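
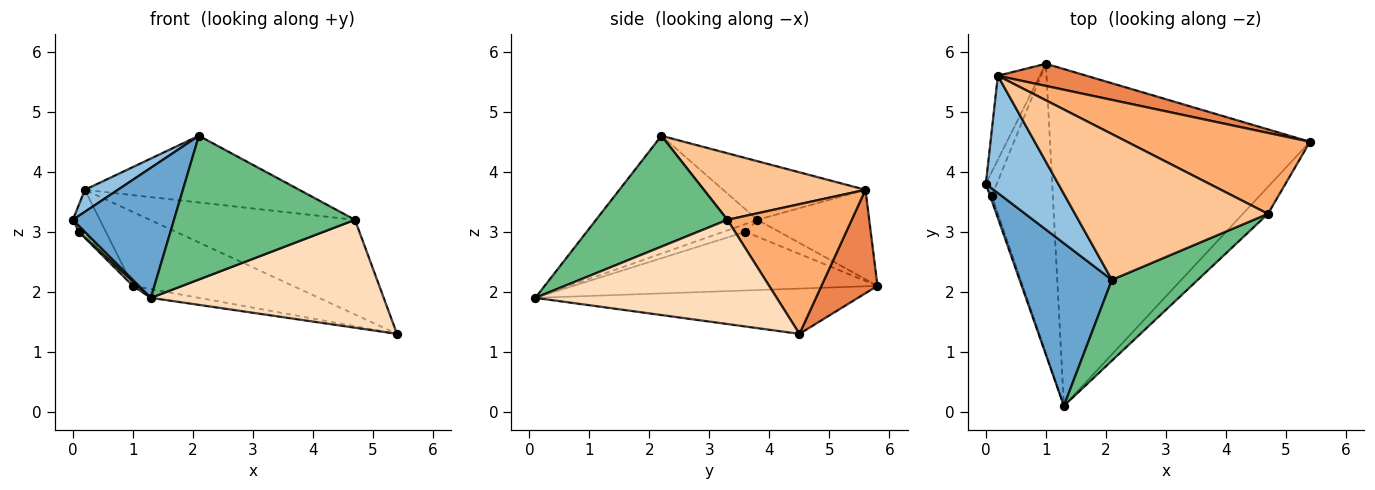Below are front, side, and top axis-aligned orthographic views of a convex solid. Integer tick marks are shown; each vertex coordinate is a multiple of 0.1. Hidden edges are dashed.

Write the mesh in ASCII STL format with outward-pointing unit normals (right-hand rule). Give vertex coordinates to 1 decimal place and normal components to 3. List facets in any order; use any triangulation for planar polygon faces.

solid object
 facet normal -0.706 -0.442 0.553
  outer loop
   vertex 2.1 2.2 4.6
   vertex 0.0 3.8 3.2
   vertex 1.3 0.1 1.9
  endloop
 endfacet
 facet normal -0.623 -0.144 0.769
  outer loop
   vertex 0.2 5.6 3.7
   vertex 0.0 3.8 3.2
   vertex 2.1 2.2 4.6
  endloop
 endfacet
 facet normal -0.172 0.026 -0.985
  outer loop
   vertex 1.0 5.8 2.1
   vertex 5.4 4.5 1.3
   vertex 1.3 0.1 1.9
  endloop
 endfacet
 facet normal -0.884 0.214 -0.415
  outer loop
   vertex 1.0 5.8 2.1
   vertex 0.0 3.8 3.2
   vertex 0.2 5.6 3.7
  endloop
 endfacet
 facet normal 0.318 0.908 0.272
  outer loop
   vertex 1.0 5.8 2.1
   vertex 0.2 5.6 3.7
   vertex 5.4 4.5 1.3
  endloop
 endfacet
 facet normal 0.418 0.690 0.590
  outer loop
   vertex 4.7 3.3 3.2
   vertex 5.4 4.5 1.3
   vertex 0.2 5.6 3.7
  endloop
 endfacet
 facet normal 0.299 0.397 0.868
  outer loop
   vertex 4.7 3.3 3.2
   vertex 0.2 5.6 3.7
   vertex 2.1 2.2 4.6
  endloop
 endfacet
 facet normal 0.709 -0.684 -0.171
  outer loop
   vertex 4.7 3.3 3.2
   vertex 1.3 0.1 1.9
   vertex 5.4 4.5 1.3
  endloop
 endfacet
 facet normal 0.535 -0.736 0.414
  outer loop
   vertex 4.7 3.3 3.2
   vertex 2.1 2.2 4.6
   vertex 1.3 0.1 1.9
  endloop
 endfacet
 facet normal -0.942 -0.255 -0.216
  outer loop
   vertex 0.1 3.6 3.0
   vertex 1.3 0.1 1.9
   vertex 0.0 3.8 3.2
  endloop
 endfacet
 facet normal -0.834 0.121 -0.538
  outer loop
   vertex 0.1 3.6 3.0
   vertex 0.0 3.8 3.2
   vertex 1.0 5.8 2.1
  endloop
 endfacet
 facet normal -0.693 -0.011 -0.721
  outer loop
   vertex 0.1 3.6 3.0
   vertex 1.0 5.8 2.1
   vertex 1.3 0.1 1.9
  endloop
 endfacet
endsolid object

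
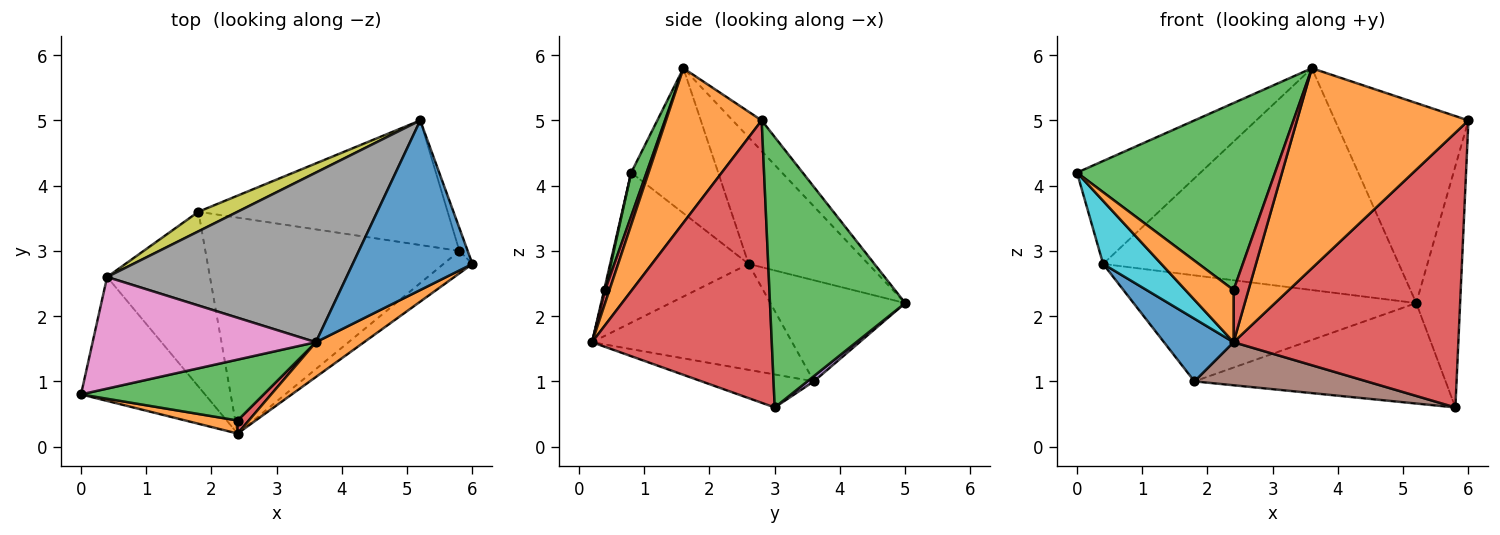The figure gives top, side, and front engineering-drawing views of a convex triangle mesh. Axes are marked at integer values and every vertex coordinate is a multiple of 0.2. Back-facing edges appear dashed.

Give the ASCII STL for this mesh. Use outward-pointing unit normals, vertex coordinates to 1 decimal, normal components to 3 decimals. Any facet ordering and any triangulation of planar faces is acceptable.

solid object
 facet normal -0.164 0.752 0.638
  outer loop
   vertex 3.6 1.6 5.8
   vertex 6.0 2.8 5.0
   vertex 5.2 5.0 2.2
  endloop
 endfacet
 facet normal 0.482 -0.863 0.150
  outer loop
   vertex 3.6 1.6 5.8
   vertex 2.4 0.2 1.6
   vertex 6.0 2.8 5.0
  endloop
 endfacet
 facet normal 0.951 0.309 -0.029
  outer loop
   vertex 5.8 3.0 0.6
   vertex 5.2 5.0 2.2
   vertex 6.0 2.8 5.0
  endloop
 endfacet
 facet normal 0.623 -0.779 -0.064
  outer loop
   vertex 5.8 3.0 0.6
   vertex 6.0 2.8 5.0
   vertex 2.4 0.2 1.6
  endloop
 endfacet
 facet normal 0.016 0.628 -0.778
  outer loop
   vertex 5.8 3.0 0.6
   vertex 1.8 3.6 1.0
   vertex 5.2 5.0 2.2
  endloop
 endfacet
 facet normal -0.126 -0.194 -0.973
  outer loop
   vertex 5.8 3.0 0.6
   vertex 2.4 0.2 1.6
   vertex 1.8 3.6 1.0
  endloop
 endfacet
 facet normal -0.431 0.612 0.663
  outer loop
   vertex 0.4 2.6 2.8
   vertex 0.0 0.8 4.2
   vertex 3.6 1.6 5.8
  endloop
 endfacet
 facet normal -0.306 0.756 0.578
  outer loop
   vertex 0.4 2.6 2.8
   vertex 3.6 1.6 5.8
   vertex 5.2 5.0 2.2
  endloop
 endfacet
 facet normal -0.425 0.890 0.164
  outer loop
   vertex 0.4 2.6 2.8
   vertex 5.2 5.0 2.2
   vertex 1.8 3.6 1.0
  endloop
 endfacet
 facet normal -0.733 -0.308 -0.606
  outer loop
   vertex 0.4 2.6 2.8
   vertex 2.4 0.2 1.6
   vertex 0.0 0.8 4.2
  endloop
 endfacet
 facet normal -0.696 -0.242 -0.676
  outer loop
   vertex 0.4 2.6 2.8
   vertex 1.8 3.6 1.0
   vertex 2.4 0.2 1.6
  endloop
 endfacet
 facet normal 0.020 -0.970 0.242
  outer loop
   vertex 2.4 0.4 2.4
   vertex 0.0 0.8 4.2
   vertex 2.4 0.2 1.6
  endloop
 endfacet
 facet normal 0.074 -0.948 0.309
  outer loop
   vertex 2.4 0.4 2.4
   vertex 3.6 1.6 5.8
   vertex 0.0 0.8 4.2
  endloop
 endfacet
 facet normal 0.272 -0.933 0.233
  outer loop
   vertex 2.4 0.4 2.4
   vertex 2.4 0.2 1.6
   vertex 3.6 1.6 5.8
  endloop
 endfacet
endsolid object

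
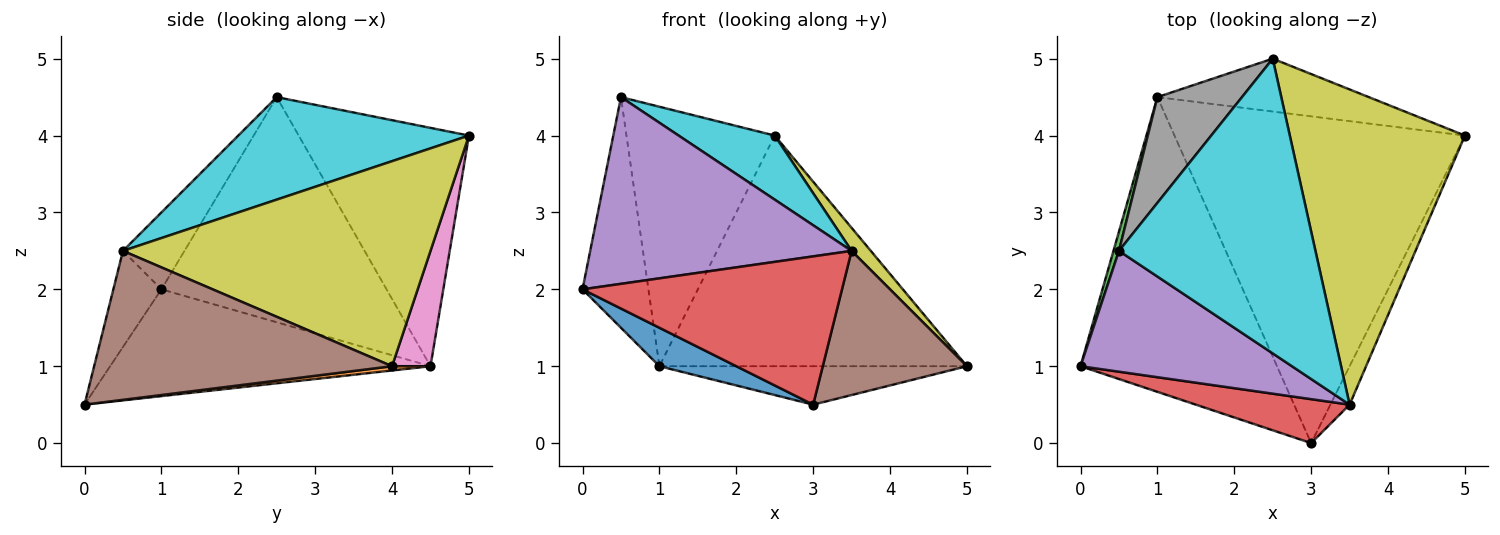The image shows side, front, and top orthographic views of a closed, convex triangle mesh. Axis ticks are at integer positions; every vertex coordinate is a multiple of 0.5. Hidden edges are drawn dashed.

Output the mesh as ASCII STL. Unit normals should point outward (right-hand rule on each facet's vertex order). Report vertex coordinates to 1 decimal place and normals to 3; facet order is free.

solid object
 facet normal -0.474 -0.114 -0.873
  outer loop
   vertex 1.0 4.5 1.0
   vertex 3.0 0.0 0.5
   vertex 0.0 1.0 2.0
  endloop
 endfacet
 facet normal 0.015 0.117 -0.993
  outer loop
   vertex 1.0 4.5 1.0
   vertex 5.0 4.0 1.0
   vertex 3.0 0.0 0.5
  endloop
 endfacet
 facet normal -0.959 0.281 0.023
  outer loop
   vertex 1.0 4.5 1.0
   vertex 0.0 1.0 2.0
   vertex 0.5 2.5 4.5
  endloop
 endfacet
 facet normal -0.175 -0.944 0.280
  outer loop
   vertex 3.5 0.5 2.5
   vertex 0.0 1.0 2.0
   vertex 3.0 0.0 0.5
  endloop
 endfacet
 facet normal -0.194 -0.824 0.533
  outer loop
   vertex 3.5 0.5 2.5
   vertex 0.5 2.5 4.5
   vertex 0.0 1.0 2.0
  endloop
 endfacet
 facet normal 0.894 -0.433 -0.115
  outer loop
   vertex 3.5 0.5 2.5
   vertex 3.0 0.0 0.5
   vertex 5.0 4.0 1.0
  endloop
 endfacet
 facet normal 0.121 0.968 -0.222
  outer loop
   vertex 2.5 5.0 4.0
   vertex 5.0 4.0 1.0
   vertex 1.0 4.5 1.0
  endloop
 endfacet
 facet normal -0.728 0.634 0.258
  outer loop
   vertex 2.5 5.0 4.0
   vertex 1.0 4.5 1.0
   vertex 0.5 2.5 4.5
  endloop
 endfacet
 facet normal 0.760 -0.047 0.649
  outer loop
   vertex 2.5 5.0 4.0
   vertex 3.5 0.5 2.5
   vertex 5.0 4.0 1.0
  endloop
 endfacet
 facet normal 0.454 -0.189 0.871
  outer loop
   vertex 2.5 5.0 4.0
   vertex 0.5 2.5 4.5
   vertex 3.5 0.5 2.5
  endloop
 endfacet
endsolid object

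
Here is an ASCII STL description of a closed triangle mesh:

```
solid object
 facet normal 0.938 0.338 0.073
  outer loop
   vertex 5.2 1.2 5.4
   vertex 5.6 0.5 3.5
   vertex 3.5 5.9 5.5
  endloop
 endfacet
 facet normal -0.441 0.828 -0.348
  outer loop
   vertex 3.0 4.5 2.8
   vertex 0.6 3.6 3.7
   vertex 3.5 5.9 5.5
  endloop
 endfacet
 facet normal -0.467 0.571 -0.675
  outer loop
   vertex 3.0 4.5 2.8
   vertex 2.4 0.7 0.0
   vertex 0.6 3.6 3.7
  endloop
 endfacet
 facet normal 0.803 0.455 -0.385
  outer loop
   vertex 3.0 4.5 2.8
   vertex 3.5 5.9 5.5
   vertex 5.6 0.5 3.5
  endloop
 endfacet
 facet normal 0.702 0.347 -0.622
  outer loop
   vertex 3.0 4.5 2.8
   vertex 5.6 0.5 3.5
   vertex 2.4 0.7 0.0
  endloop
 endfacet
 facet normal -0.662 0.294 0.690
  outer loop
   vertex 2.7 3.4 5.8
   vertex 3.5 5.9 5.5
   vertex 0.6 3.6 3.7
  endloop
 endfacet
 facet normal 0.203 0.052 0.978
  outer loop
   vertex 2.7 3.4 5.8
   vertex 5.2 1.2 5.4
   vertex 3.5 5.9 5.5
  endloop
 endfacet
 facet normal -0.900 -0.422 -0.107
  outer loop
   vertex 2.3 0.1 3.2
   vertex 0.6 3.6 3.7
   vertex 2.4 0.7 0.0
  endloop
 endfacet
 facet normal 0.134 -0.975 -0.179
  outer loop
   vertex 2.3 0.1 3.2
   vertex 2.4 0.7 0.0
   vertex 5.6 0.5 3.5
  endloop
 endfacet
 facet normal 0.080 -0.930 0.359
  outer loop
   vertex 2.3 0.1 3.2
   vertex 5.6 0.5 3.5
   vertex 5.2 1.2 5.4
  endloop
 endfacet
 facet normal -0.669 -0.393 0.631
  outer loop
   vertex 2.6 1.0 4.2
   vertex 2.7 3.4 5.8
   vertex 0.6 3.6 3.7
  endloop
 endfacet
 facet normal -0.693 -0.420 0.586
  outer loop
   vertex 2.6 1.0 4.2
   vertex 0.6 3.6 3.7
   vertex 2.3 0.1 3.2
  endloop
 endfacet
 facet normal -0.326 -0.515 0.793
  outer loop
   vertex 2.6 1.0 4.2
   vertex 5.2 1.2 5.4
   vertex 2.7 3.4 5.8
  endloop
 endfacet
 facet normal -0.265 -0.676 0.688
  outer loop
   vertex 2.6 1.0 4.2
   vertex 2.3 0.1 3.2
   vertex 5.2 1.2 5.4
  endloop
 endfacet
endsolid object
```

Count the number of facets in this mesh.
14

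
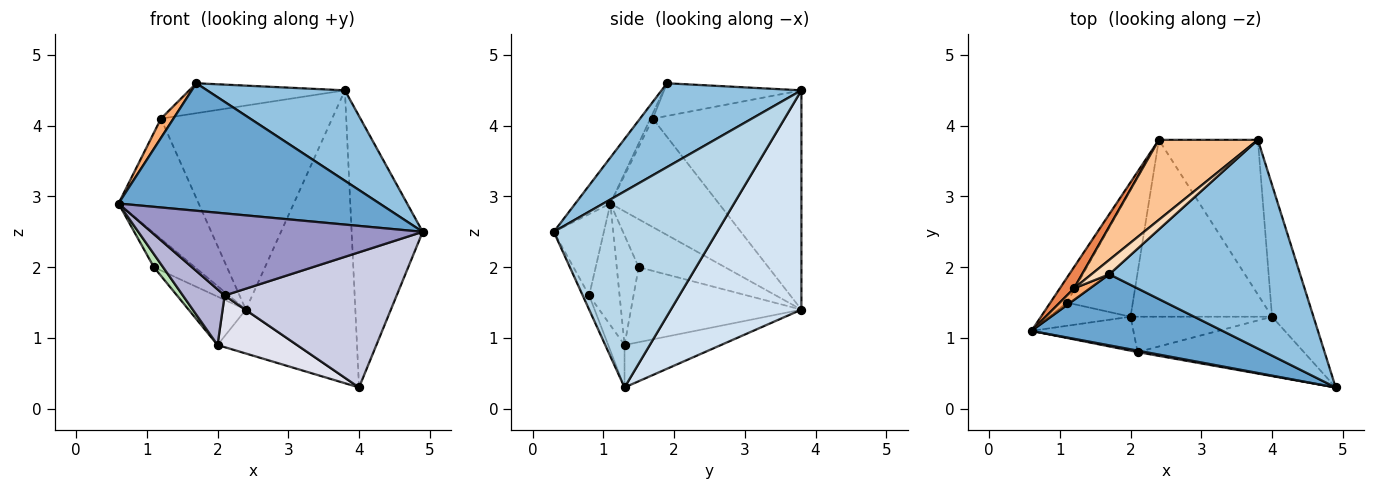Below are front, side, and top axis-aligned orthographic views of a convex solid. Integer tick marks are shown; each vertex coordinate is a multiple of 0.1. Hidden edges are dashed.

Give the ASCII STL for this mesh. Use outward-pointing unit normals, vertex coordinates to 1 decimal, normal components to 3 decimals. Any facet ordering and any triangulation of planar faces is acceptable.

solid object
 facet normal -0.116 -0.868 0.484
  outer loop
   vertex 1.7 1.9 4.6
   vertex 0.6 1.1 2.9
   vertex 4.9 0.3 2.5
  endloop
 endfacet
 facet normal 0.374 -0.369 0.851
  outer loop
   vertex 3.8 3.8 4.5
   vertex 1.7 1.9 4.6
   vertex 4.9 0.3 2.5
  endloop
 endfacet
 facet normal 0.900 0.392 -0.190
  outer loop
   vertex 4.0 1.3 0.3
   vertex 3.8 3.8 4.5
   vertex 4.9 0.3 2.5
  endloop
 endfacet
 facet normal 0.724 0.607 -0.327
  outer loop
   vertex 4.0 1.3 0.3
   vertex 2.4 3.8 1.4
   vertex 3.8 3.8 4.5
  endloop
 endfacet
 facet normal -0.800 0.591 0.104
  outer loop
   vertex 1.2 1.7 4.1
   vertex 2.4 3.8 1.4
   vertex 0.6 1.1 2.9
  endloop
 endfacet
 facet normal -0.169 -0.845 0.507
  outer loop
   vertex 1.2 1.7 4.1
   vertex 0.6 1.1 2.9
   vertex 1.7 1.9 4.6
  endloop
 endfacet
 facet normal -0.629 0.724 0.284
  outer loop
   vertex 1.2 1.7 4.1
   vertex 3.8 3.8 4.5
   vertex 2.4 3.8 1.4
  endloop
 endfacet
 facet normal -0.622 0.705 0.340
  outer loop
   vertex 1.2 1.7 4.1
   vertex 1.7 1.9 4.6
   vertex 3.8 3.8 4.5
  endloop
 endfacet
 facet normal -0.280 0.231 -0.932
  outer loop
   vertex 2.0 1.3 0.9
   vertex 2.4 3.8 1.4
   vertex 4.0 1.3 0.3
  endloop
 endfacet
 facet normal -0.862 0.410 -0.297
  outer loop
   vertex 1.1 1.5 2.0
   vertex 0.6 1.1 2.9
   vertex 2.4 3.8 1.4
  endloop
 endfacet
 facet normal -0.761 -0.319 -0.565
  outer loop
   vertex 1.1 1.5 2.0
   vertex 2.0 1.3 0.9
   vertex 0.6 1.1 2.9
  endloop
 endfacet
 facet normal -0.728 0.245 -0.640
  outer loop
   vertex 1.1 1.5 2.0
   vertex 2.4 3.8 1.4
   vertex 2.0 1.3 0.9
  endloop
 endfacet
 facet normal -0.181 -0.983 0.018
  outer loop
   vertex 2.1 0.8 1.6
   vertex 4.9 0.3 2.5
   vertex 0.6 1.1 2.9
  endloop
 endfacet
 facet normal -0.528 -0.725 -0.442
  outer loop
   vertex 2.1 0.8 1.6
   vertex 0.6 1.1 2.9
   vertex 2.0 1.3 0.9
  endloop
 endfacet
 facet normal -0.034 -0.915 -0.402
  outer loop
   vertex 2.1 0.8 1.6
   vertex 4.0 1.3 0.3
   vertex 4.9 0.3 2.5
  endloop
 endfacet
 facet normal -0.167 -0.813 -0.557
  outer loop
   vertex 2.1 0.8 1.6
   vertex 2.0 1.3 0.9
   vertex 4.0 1.3 0.3
  endloop
 endfacet
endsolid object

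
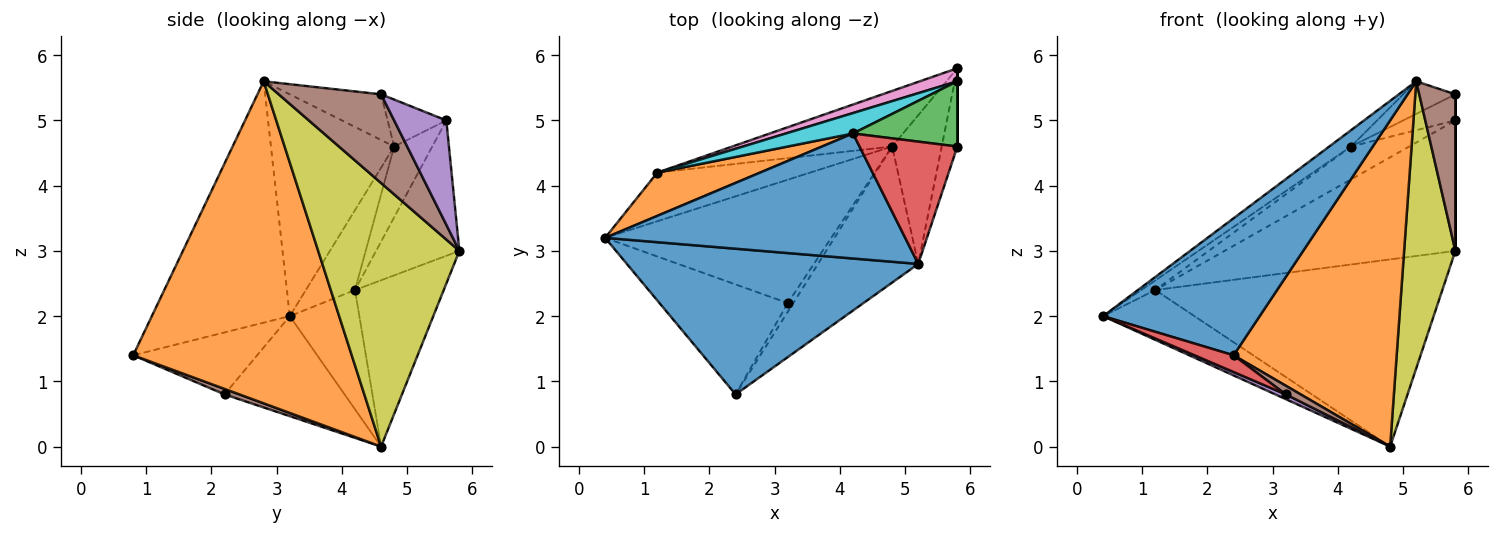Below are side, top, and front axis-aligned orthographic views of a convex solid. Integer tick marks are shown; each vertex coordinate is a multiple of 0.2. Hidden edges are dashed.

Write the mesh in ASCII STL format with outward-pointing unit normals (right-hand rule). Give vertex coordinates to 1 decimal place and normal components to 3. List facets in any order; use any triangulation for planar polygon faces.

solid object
 facet normal -0.517 -0.587 0.624
  outer loop
   vertex 5.2 2.8 5.6
   vertex 0.4 3.2 2.0
   vertex 2.4 0.8 1.4
  endloop
 endfacet
 facet normal 0.778 -0.580 -0.242
  outer loop
   vertex 5.2 2.8 5.6
   vertex 2.4 0.8 1.4
   vertex 4.8 4.6 0.0
  endloop
 endfacet
 facet normal -0.479 0.628 -0.613
  outer loop
   vertex 1.2 4.2 2.4
   vertex 4.8 4.6 0.0
   vertex 0.4 3.2 2.0
  endloop
 endfacet
 facet normal -0.431 -0.136 -0.892
  outer loop
   vertex 3.2 2.2 0.8
   vertex 2.4 0.8 1.4
   vertex 0.4 3.2 2.0
  endloop
 endfacet
 facet normal -0.404 -0.035 -0.914
  outer loop
   vertex 3.2 2.2 0.8
   vertex 0.4 3.2 2.0
   vertex 4.8 4.6 0.0
  endloop
 endfacet
 facet normal 0.577 -0.577 -0.577
  outer loop
   vertex 3.2 2.2 0.8
   vertex 4.8 4.6 0.0
   vertex 2.4 0.8 1.4
  endloop
 endfacet
 facet normal -0.338 0.936 0.094
  outer loop
   vertex 5.8 5.8 3.0
   vertex 1.2 4.2 2.4
   vertex 5.8 5.6 5.0
  endloop
 endfacet
 facet normal -0.284 0.919 -0.273
  outer loop
   vertex 5.8 5.8 3.0
   vertex 4.8 4.6 0.0
   vertex 1.2 4.2 2.4
  endloop
 endfacet
 facet normal 0.926 -0.336 -0.174
  outer loop
   vertex 5.8 5.8 3.0
   vertex 5.2 2.8 5.6
   vertex 4.8 4.6 0.0
  endloop
 endfacet
 facet normal -0.486 0.742 0.461
  outer loop
   vertex 4.2 4.8 4.6
   vertex 5.8 5.6 5.0
   vertex 1.2 4.2 2.4
  endloop
 endfacet
 facet normal -0.591 0.104 0.800
  outer loop
   vertex 4.2 4.8 4.6
   vertex 0.4 3.2 2.0
   vertex 5.2 2.8 5.6
  endloop
 endfacet
 facet normal -0.605 0.173 0.777
  outer loop
   vertex 4.2 4.8 4.6
   vertex 1.2 4.2 2.4
   vertex 0.4 3.2 2.0
  endloop
 endfacet
 facet normal -0.386 0.343 0.857
  outer loop
   vertex 5.8 4.6 5.4
   vertex 5.8 5.6 5.0
   vertex 4.2 4.8 4.6
  endloop
 endfacet
 facet normal -0.411 0.235 0.881
  outer loop
   vertex 5.8 4.6 5.4
   vertex 4.2 4.8 4.6
   vertex 5.2 2.8 5.6
  endloop
 endfacet
 facet normal 1.000 0.000 0.000
  outer loop
   vertex 5.8 4.6 5.4
   vertex 5.8 5.8 3.0
   vertex 5.8 5.6 5.0
  endloop
 endfacet
 facet normal 0.930 -0.328 -0.164
  outer loop
   vertex 5.8 4.6 5.4
   vertex 5.2 2.8 5.6
   vertex 5.8 5.8 3.0
  endloop
 endfacet
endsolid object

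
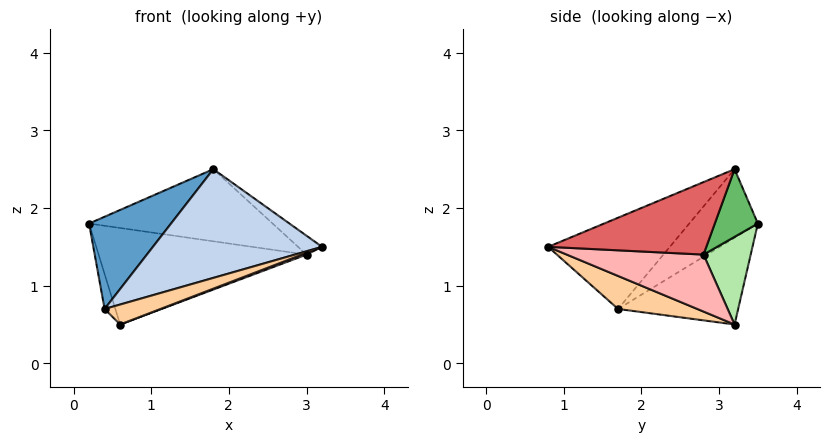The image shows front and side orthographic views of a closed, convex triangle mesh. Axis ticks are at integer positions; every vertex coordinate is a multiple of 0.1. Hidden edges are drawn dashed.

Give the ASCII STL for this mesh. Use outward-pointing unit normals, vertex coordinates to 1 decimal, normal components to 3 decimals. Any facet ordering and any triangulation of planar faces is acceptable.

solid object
 facet normal -0.424 -0.506 0.751
  outer loop
   vertex 0.4 1.7 0.7
   vertex 1.8 3.2 2.5
   vertex 0.2 3.5 1.8
  endloop
 endfacet
 facet normal -0.387 -0.538 0.749
  outer loop
   vertex 0.4 1.7 0.7
   vertex 3.2 0.8 1.5
   vertex 1.8 3.2 2.5
  endloop
 endfacet
 facet normal -0.947 0.085 -0.311
  outer loop
   vertex 0.4 1.7 0.7
   vertex 0.2 3.5 1.8
   vertex 0.6 3.2 0.5
  endloop
 endfacet
 facet normal 0.224 -0.158 -0.962
  outer loop
   vertex 0.4 1.7 0.7
   vertex 0.6 3.2 0.5
   vertex 3.2 0.8 1.5
  endloop
 endfacet
 facet normal 0.227 0.968 -0.104
  outer loop
   vertex 3.0 2.8 1.4
   vertex 0.2 3.5 1.8
   vertex 1.8 3.2 2.5
  endloop
 endfacet
 facet normal 0.219 0.963 -0.155
  outer loop
   vertex 3.0 2.8 1.4
   vertex 0.6 3.2 0.5
   vertex 0.2 3.5 1.8
  endloop
 endfacet
 facet normal 0.691 0.105 0.715
  outer loop
   vertex 3.0 2.8 1.4
   vertex 1.8 3.2 2.5
   vertex 3.2 0.8 1.5
  endloop
 endfacet
 facet normal 0.349 -0.012 -0.937
  outer loop
   vertex 3.0 2.8 1.4
   vertex 3.2 0.8 1.5
   vertex 0.6 3.2 0.5
  endloop
 endfacet
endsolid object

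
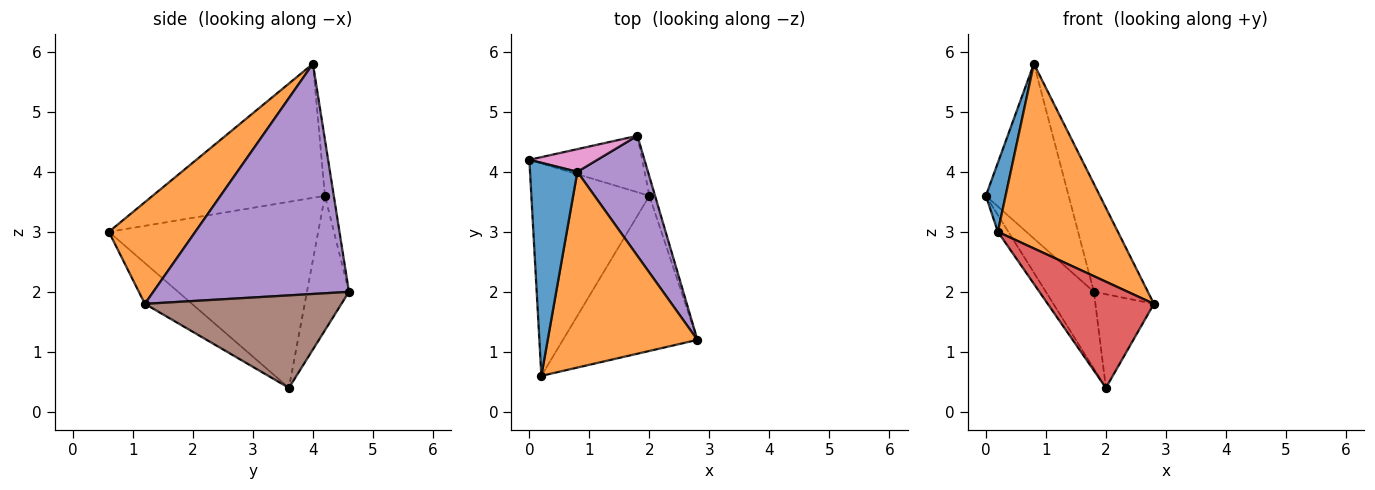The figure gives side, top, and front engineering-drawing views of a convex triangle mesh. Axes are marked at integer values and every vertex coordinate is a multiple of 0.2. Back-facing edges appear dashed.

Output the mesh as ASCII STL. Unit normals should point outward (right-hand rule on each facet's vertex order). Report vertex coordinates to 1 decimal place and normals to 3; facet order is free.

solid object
 facet normal -0.937 -0.107 0.331
  outer loop
   vertex 0.8 4.0 5.8
   vertex 0.0 4.2 3.6
   vertex 0.2 0.6 3.0
  endloop
 endfacet
 facet normal 0.443 -0.615 0.652
  outer loop
   vertex 0.8 4.0 5.8
   vertex 0.2 0.6 3.0
   vertex 2.8 1.2 1.8
  endloop
 endfacet
 facet normal -0.844 0.042 -0.535
  outer loop
   vertex 2.0 3.6 0.4
   vertex 0.2 0.6 3.0
   vertex 0.0 4.2 3.6
  endloop
 endfacet
 facet normal -0.243 -0.548 -0.800
  outer loop
   vertex 2.0 3.6 0.4
   vertex 2.8 1.2 1.8
   vertex 0.2 0.6 3.0
  endloop
 endfacet
 facet normal 0.924 0.255 0.284
  outer loop
   vertex 1.8 4.6 2.0
   vertex 0.8 4.0 5.8
   vertex 2.8 1.2 1.8
  endloop
 endfacet
 facet normal 0.957 0.285 -0.058
  outer loop
   vertex 1.8 4.6 2.0
   vertex 2.8 1.2 1.8
   vertex 2.0 3.6 0.4
  endloop
 endfacet
 facet normal -0.105 0.986 0.128
  outer loop
   vertex 1.8 4.6 2.0
   vertex 0.0 4.2 3.6
   vertex 0.8 4.0 5.8
  endloop
 endfacet
 facet normal -0.576 0.659 -0.484
  outer loop
   vertex 1.8 4.6 2.0
   vertex 2.0 3.6 0.4
   vertex 0.0 4.2 3.6
  endloop
 endfacet
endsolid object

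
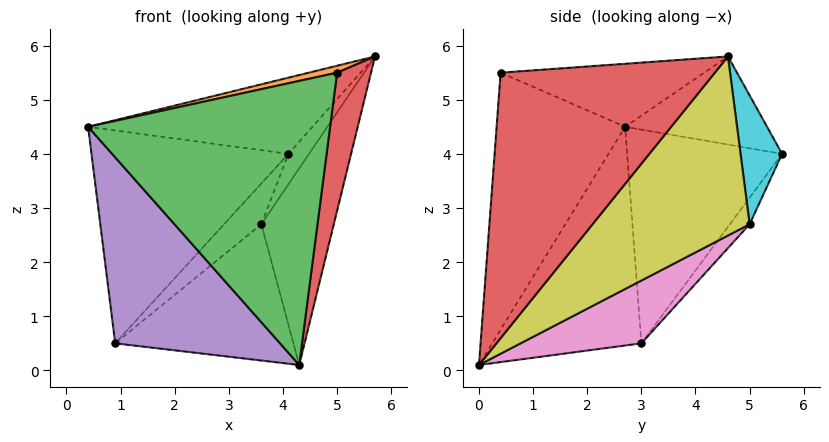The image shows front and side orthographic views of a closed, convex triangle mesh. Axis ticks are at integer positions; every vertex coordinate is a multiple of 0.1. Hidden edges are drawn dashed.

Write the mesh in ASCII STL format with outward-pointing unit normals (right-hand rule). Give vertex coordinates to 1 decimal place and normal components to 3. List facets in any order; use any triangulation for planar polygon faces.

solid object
 facet normal -0.389 0.614 0.687
  outer loop
   vertex 4.1 5.6 4.0
   vertex 0.4 2.7 4.5
   vertex 5.7 4.6 5.8
  endloop
 endfacet
 facet normal -0.227 -0.032 0.973
  outer loop
   vertex 5.0 0.4 5.5
   vertex 5.7 4.6 5.8
   vertex 0.4 2.7 4.5
  endloop
 endfacet
 facet normal -0.465 -0.876 0.125
  outer loop
   vertex 5.0 0.4 5.5
   vertex 0.4 2.7 4.5
   vertex 4.3 0.0 0.1
  endloop
 endfacet
 facet normal 0.981 -0.155 -0.116
  outer loop
   vertex 5.0 0.4 5.5
   vertex 4.3 0.0 0.1
   vertex 5.7 4.6 5.8
  endloop
 endfacet
 facet normal -0.664 -0.735 -0.138
  outer loop
   vertex 0.9 3.0 0.5
   vertex 4.3 0.0 0.1
   vertex 0.4 2.7 4.5
  endloop
 endfacet
 facet normal -0.618 0.786 -0.018
  outer loop
   vertex 0.9 3.0 0.5
   vertex 0.4 2.7 4.5
   vertex 4.1 5.6 4.0
  endloop
 endfacet
 facet normal 0.320 0.472 -0.822
  outer loop
   vertex 3.6 5.0 2.7
   vertex 4.3 0.0 0.1
   vertex 0.9 3.0 0.5
  endloop
 endfacet
 facet normal -0.457 0.861 -0.222
  outer loop
   vertex 3.6 5.0 2.7
   vertex 0.9 3.0 0.5
   vertex 4.1 5.6 4.0
  endloop
 endfacet
 facet normal 0.792 0.365 -0.489
  outer loop
   vertex 3.6 5.0 2.7
   vertex 5.7 4.6 5.8
   vertex 4.3 0.0 0.1
  endloop
 endfacet
 facet normal 0.785 0.389 -0.482
  outer loop
   vertex 3.6 5.0 2.7
   vertex 4.1 5.6 4.0
   vertex 5.7 4.6 5.8
  endloop
 endfacet
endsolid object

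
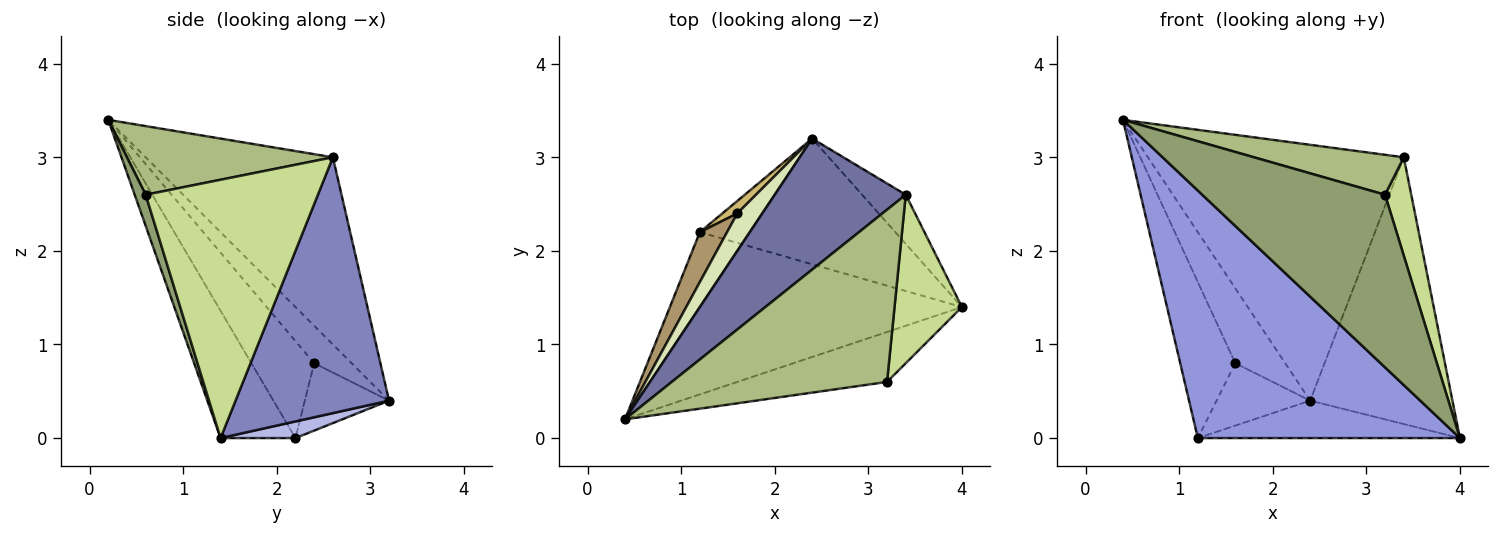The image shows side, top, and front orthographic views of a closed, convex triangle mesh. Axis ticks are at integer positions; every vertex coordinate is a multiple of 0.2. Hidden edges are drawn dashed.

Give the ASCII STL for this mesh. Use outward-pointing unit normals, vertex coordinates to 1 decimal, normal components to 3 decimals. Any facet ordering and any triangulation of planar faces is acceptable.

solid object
 facet normal -0.546 0.746 0.382
  outer loop
   vertex 3.4 2.6 3.0
   vertex 2.4 3.2 0.4
   vertex 0.4 0.2 3.4
  endloop
 endfacet
 facet normal 0.728 0.674 -0.124
  outer loop
   vertex 3.4 2.6 3.0
   vertex 4.0 1.4 0.0
   vertex 2.4 3.2 0.4
  endloop
 endfacet
 facet normal -0.232 -0.813 -0.533
  outer loop
   vertex 1.2 2.2 0.0
   vertex 4.0 1.4 0.0
   vertex 0.4 0.2 3.4
  endloop
 endfacet
 facet normal 0.081 0.285 -0.955
  outer loop
   vertex 1.2 2.2 0.0
   vertex 2.4 3.2 0.4
   vertex 4.0 1.4 0.0
  endloop
 endfacet
 facet normal 0.058 -0.959 -0.277
  outer loop
   vertex 3.2 0.6 2.6
   vertex 0.4 0.2 3.4
   vertex 4.0 1.4 0.0
  endloop
 endfacet
 facet normal 0.297 -0.216 0.930
  outer loop
   vertex 3.2 0.6 2.6
   vertex 3.4 2.6 3.0
   vertex 0.4 0.2 3.4
  endloop
 endfacet
 facet normal 0.957 -0.146 0.250
  outer loop
   vertex 3.2 0.6 2.6
   vertex 4.0 1.4 0.0
   vertex 3.4 2.6 3.0
  endloop
 endfacet
 facet normal -0.557 0.743 0.371
  outer loop
   vertex 1.6 2.4 0.8
   vertex 0.4 0.2 3.4
   vertex 2.4 3.2 0.4
  endloop
 endfacet
 facet normal -0.736 0.645 0.206
  outer loop
   vertex 1.6 2.4 0.8
   vertex 1.2 2.2 0.0
   vertex 0.4 0.2 3.4
  endloop
 endfacet
 facet normal -0.662 0.735 0.147
  outer loop
   vertex 1.6 2.4 0.8
   vertex 2.4 3.2 0.4
   vertex 1.2 2.2 0.0
  endloop
 endfacet
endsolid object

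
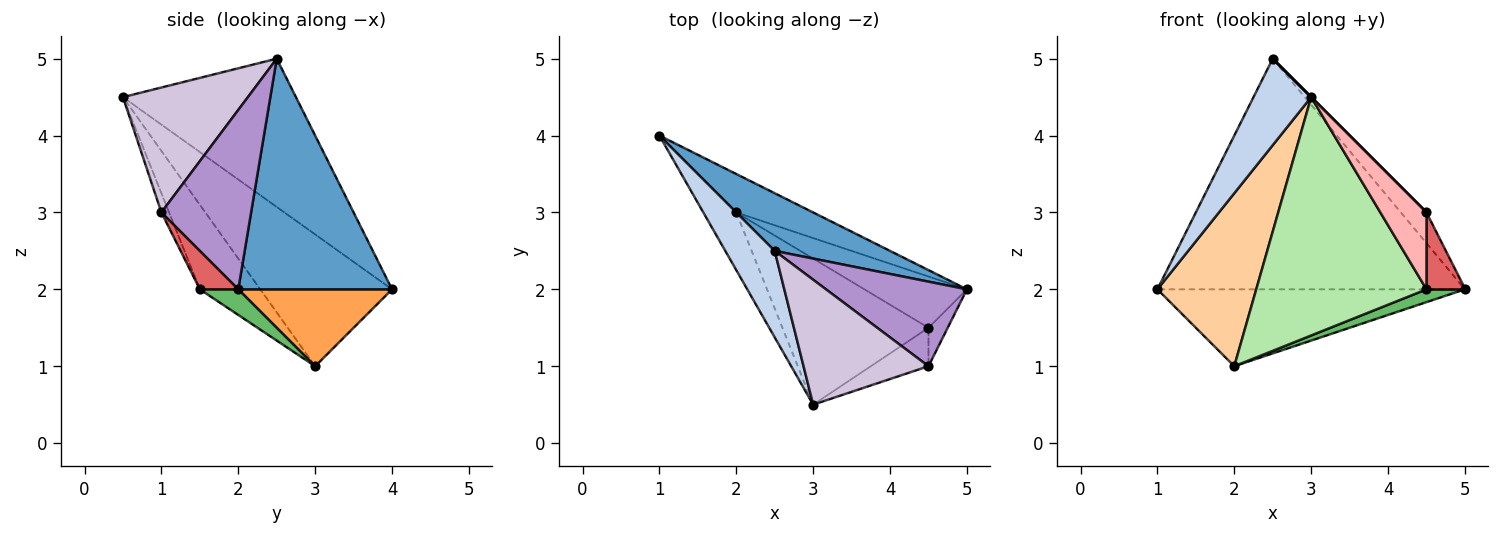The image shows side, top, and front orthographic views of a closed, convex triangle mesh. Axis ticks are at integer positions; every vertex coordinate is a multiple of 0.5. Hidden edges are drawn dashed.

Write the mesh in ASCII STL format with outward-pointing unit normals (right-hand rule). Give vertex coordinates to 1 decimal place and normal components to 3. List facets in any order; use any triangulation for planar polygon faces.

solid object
 facet normal 0.436 0.873 0.218
  outer loop
   vertex 2.5 2.5 5.0
   vertex 5.0 2.0 2.0
   vertex 1.0 4.0 2.0
  endloop
 endfacet
 facet normal -0.905 -0.302 0.302
  outer loop
   vertex 2.5 2.5 5.0
   vertex 1.0 4.0 2.0
   vertex 3.0 0.5 4.5
  endloop
 endfacet
 facet normal 0.408 0.816 -0.408
  outer loop
   vertex 2.0 3.0 1.0
   vertex 1.0 4.0 2.0
   vertex 5.0 2.0 2.0
  endloop
 endfacet
 facet normal -0.784 -0.588 -0.196
  outer loop
   vertex 2.0 3.0 1.0
   vertex 3.0 0.5 4.5
   vertex 1.0 4.0 2.0
  endloop
 endfacet
 facet normal 0.236 -0.236 -0.943
  outer loop
   vertex 4.5 1.5 2.0
   vertex 2.0 3.0 1.0
   vertex 5.0 2.0 2.0
  endloop
 endfacet
 facet normal -0.290 -0.816 -0.500
  outer loop
   vertex 4.5 1.5 2.0
   vertex 3.0 0.5 4.5
   vertex 2.0 3.0 1.0
  endloop
 endfacet
 facet normal 0.667 -0.667 -0.333
  outer loop
   vertex 4.5 1.0 3.0
   vertex 4.5 1.5 2.0
   vertex 5.0 2.0 2.0
  endloop
 endfacet
 facet normal -0.147 -0.885 -0.442
  outer loop
   vertex 4.5 1.0 3.0
   vertex 3.0 0.5 4.5
   vertex 4.5 1.5 2.0
  endloop
 endfacet
 facet normal 0.767 0.219 0.603
  outer loop
   vertex 4.5 1.0 3.0
   vertex 5.0 2.0 2.0
   vertex 2.5 2.5 5.0
  endloop
 endfacet
 facet normal 0.707 0.000 0.707
  outer loop
   vertex 4.5 1.0 3.0
   vertex 2.5 2.5 5.0
   vertex 3.0 0.5 4.5
  endloop
 endfacet
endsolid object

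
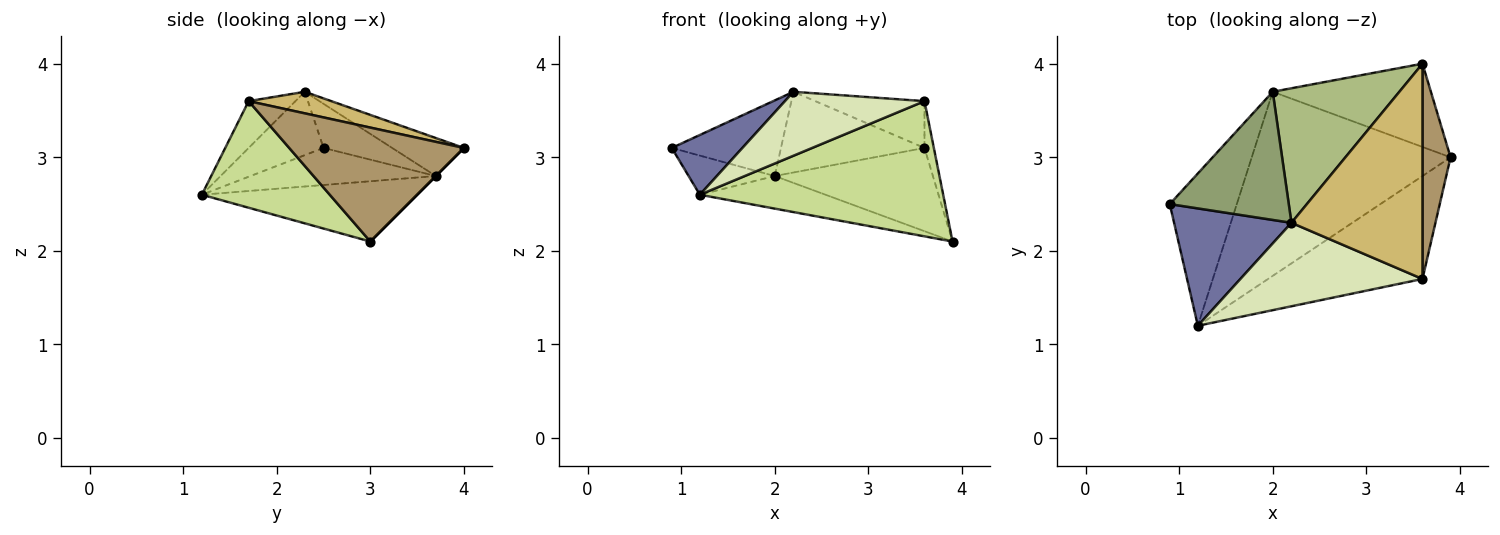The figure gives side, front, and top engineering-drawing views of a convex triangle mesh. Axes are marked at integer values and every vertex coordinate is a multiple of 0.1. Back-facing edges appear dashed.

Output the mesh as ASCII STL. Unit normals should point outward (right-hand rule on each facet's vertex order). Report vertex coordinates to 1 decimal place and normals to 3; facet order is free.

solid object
 facet normal -0.434 -0.409 0.803
  outer loop
   vertex 2.2 2.3 3.7
   vertex 0.9 2.5 3.1
   vertex 1.2 1.2 2.6
  endloop
 endfacet
 facet normal -0.472 0.219 -0.854
  outer loop
   vertex 2.0 3.7 2.8
   vertex 1.2 1.2 2.6
   vertex 0.9 2.5 3.1
  endloop
 endfacet
 facet normal -0.286 0.167 -0.944
  outer loop
   vertex 2.0 3.7 2.8
   vertex 3.9 3.0 2.1
   vertex 1.2 1.2 2.6
  endloop
 endfacet
 facet normal 0.000 0.707 -0.707
  outer loop
   vertex 2.0 3.7 2.8
   vertex 3.6 4.0 3.1
   vertex 3.9 3.0 2.1
  endloop
 endfacet
 facet normal -0.304 0.484 0.820
  outer loop
   vertex 2.0 3.7 2.8
   vertex 0.9 2.5 3.1
   vertex 2.2 2.3 3.7
  endloop
 endfacet
 facet normal -0.249 0.498 0.830
  outer loop
   vertex 2.0 3.7 2.8
   vertex 2.2 2.3 3.7
   vertex 3.6 4.0 3.1
  endloop
 endfacet
 facet normal 0.386 -0.734 -0.559
  outer loop
   vertex 3.6 1.7 3.6
   vertex 1.2 1.2 2.6
   vertex 3.9 3.0 2.1
  endloop
 endfacet
 facet normal -0.200 -0.596 0.778
  outer loop
   vertex 3.6 1.7 3.6
   vertex 2.2 2.3 3.7
   vertex 1.2 1.2 2.6
  endloop
 endfacet
 facet normal 0.970 0.052 0.239
  outer loop
   vertex 3.6 1.7 3.6
   vertex 3.9 3.0 2.1
   vertex 3.6 4.0 3.1
  endloop
 endfacet
 facet normal 0.159 0.210 0.965
  outer loop
   vertex 3.6 1.7 3.6
   vertex 3.6 4.0 3.1
   vertex 2.2 2.3 3.7
  endloop
 endfacet
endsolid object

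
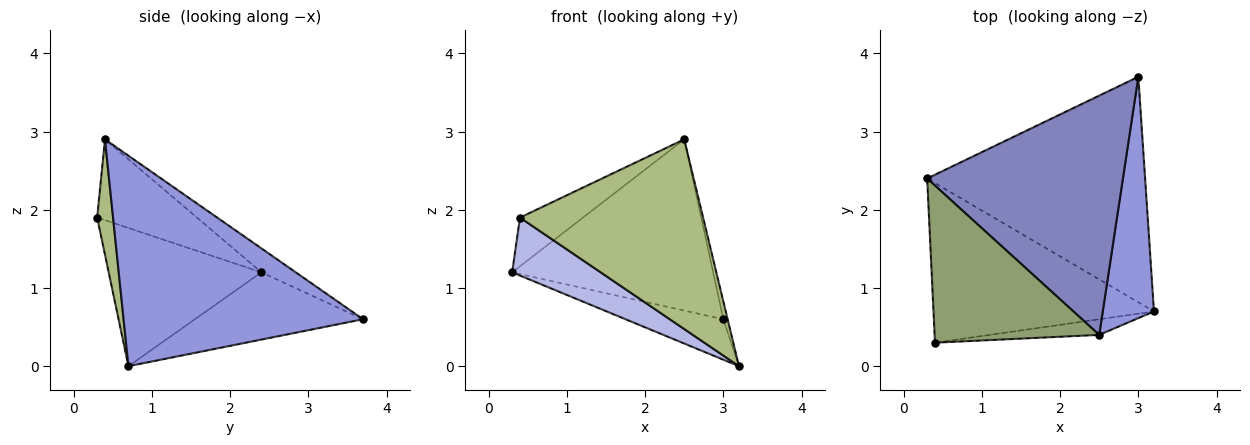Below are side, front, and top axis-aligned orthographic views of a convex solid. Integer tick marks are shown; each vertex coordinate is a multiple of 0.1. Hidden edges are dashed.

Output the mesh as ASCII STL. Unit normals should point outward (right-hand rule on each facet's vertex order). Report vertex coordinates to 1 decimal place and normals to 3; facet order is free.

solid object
 facet normal -0.291 0.169 -0.942
  outer loop
   vertex 3.0 3.7 0.6
   vertex 3.2 0.7 0.0
   vertex 0.3 2.4 1.2
  endloop
 endfacet
 facet normal -0.099 0.579 0.809
  outer loop
   vertex 2.5 0.4 2.9
   vertex 3.0 3.7 0.6
   vertex 0.3 2.4 1.2
  endloop
 endfacet
 facet normal 0.972 0.018 0.236
  outer loop
   vertex 2.5 0.4 2.9
   vertex 3.2 0.7 0.0
   vertex 3.0 3.7 0.6
  endloop
 endfacet
 facet normal -0.508 -0.294 -0.810
  outer loop
   vertex 0.4 0.3 1.9
   vertex 0.3 2.4 1.2
   vertex 3.2 0.7 0.0
  endloop
 endfacet
 facet normal -0.425 0.268 0.865
  outer loop
   vertex 0.4 0.3 1.9
   vertex 2.5 0.4 2.9
   vertex 0.3 2.4 1.2
  endloop
 endfacet
 facet normal 0.086 -0.993 -0.082
  outer loop
   vertex 0.4 0.3 1.9
   vertex 3.2 0.7 0.0
   vertex 2.5 0.4 2.9
  endloop
 endfacet
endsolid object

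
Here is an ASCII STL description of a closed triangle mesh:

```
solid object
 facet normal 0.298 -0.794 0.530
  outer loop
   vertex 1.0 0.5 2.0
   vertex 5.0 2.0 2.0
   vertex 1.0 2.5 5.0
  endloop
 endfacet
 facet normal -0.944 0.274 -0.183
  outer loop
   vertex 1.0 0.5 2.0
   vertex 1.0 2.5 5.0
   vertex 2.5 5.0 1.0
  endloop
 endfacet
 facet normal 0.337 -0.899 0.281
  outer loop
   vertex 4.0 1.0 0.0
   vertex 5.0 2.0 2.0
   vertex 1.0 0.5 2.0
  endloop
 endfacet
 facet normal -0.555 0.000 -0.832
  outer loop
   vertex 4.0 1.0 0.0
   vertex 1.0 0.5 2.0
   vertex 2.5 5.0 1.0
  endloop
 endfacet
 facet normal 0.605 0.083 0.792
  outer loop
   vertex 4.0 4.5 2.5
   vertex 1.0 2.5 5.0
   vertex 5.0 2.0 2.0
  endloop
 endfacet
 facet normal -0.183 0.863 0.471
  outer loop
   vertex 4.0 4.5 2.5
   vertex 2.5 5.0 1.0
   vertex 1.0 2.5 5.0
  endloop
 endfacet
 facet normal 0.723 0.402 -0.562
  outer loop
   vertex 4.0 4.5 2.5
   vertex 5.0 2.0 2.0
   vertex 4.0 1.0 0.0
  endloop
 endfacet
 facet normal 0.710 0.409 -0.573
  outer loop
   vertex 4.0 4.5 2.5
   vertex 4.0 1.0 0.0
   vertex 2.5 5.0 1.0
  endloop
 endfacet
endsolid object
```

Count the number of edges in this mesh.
12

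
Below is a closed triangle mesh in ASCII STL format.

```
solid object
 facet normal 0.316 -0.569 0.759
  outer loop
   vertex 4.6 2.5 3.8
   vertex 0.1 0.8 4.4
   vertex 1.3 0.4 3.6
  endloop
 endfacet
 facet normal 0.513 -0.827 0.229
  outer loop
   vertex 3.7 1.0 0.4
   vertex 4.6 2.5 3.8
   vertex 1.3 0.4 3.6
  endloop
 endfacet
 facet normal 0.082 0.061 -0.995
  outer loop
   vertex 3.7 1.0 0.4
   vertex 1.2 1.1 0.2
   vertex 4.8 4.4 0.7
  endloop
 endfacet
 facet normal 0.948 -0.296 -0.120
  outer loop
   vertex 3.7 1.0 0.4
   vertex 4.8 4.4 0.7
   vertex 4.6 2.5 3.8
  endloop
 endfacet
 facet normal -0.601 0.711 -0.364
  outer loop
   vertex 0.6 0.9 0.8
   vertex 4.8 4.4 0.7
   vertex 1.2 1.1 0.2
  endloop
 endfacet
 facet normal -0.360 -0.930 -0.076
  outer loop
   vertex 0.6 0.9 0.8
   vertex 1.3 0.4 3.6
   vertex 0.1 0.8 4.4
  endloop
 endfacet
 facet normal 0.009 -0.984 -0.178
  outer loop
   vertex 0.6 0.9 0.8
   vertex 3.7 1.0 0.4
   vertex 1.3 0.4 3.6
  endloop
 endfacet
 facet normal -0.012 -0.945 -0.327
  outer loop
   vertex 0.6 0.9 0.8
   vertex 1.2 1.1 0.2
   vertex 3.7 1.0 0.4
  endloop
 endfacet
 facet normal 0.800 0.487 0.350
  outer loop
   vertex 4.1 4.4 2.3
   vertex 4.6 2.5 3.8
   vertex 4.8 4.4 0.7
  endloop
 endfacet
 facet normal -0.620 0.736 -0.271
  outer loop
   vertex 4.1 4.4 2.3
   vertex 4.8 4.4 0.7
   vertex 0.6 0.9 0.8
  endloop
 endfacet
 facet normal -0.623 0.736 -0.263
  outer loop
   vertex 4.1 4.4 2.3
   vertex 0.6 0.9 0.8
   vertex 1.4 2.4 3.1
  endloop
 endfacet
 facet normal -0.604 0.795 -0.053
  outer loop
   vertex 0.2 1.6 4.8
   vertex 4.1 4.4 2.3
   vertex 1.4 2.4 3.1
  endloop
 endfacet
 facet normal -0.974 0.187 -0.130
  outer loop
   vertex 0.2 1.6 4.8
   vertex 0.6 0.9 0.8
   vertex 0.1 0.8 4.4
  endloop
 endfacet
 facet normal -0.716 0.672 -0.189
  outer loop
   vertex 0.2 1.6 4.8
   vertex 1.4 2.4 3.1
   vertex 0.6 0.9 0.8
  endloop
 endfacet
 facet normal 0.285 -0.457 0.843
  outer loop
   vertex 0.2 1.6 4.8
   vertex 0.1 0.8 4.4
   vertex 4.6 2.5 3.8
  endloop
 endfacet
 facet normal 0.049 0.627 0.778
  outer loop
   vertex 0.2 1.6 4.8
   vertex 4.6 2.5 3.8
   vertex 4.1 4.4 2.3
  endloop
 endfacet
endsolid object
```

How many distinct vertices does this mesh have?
10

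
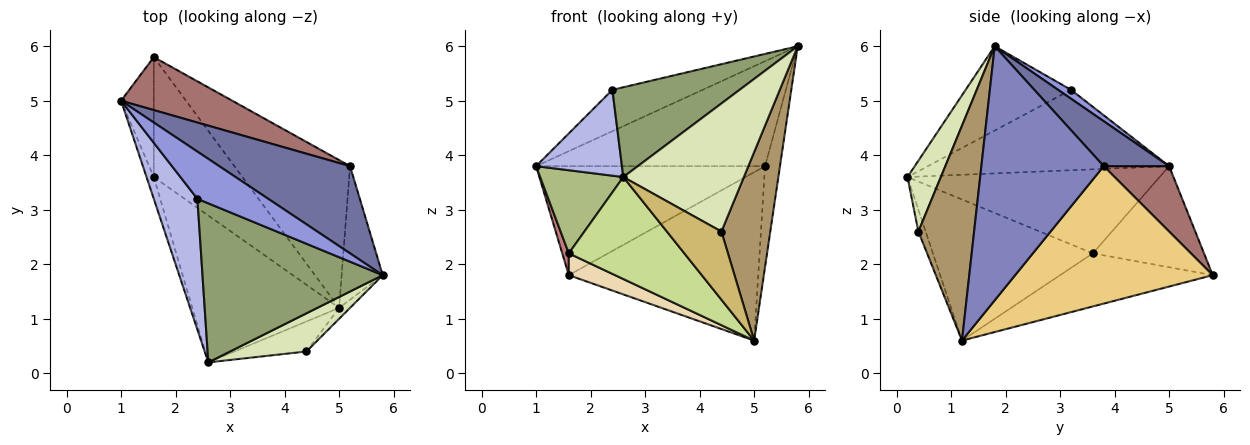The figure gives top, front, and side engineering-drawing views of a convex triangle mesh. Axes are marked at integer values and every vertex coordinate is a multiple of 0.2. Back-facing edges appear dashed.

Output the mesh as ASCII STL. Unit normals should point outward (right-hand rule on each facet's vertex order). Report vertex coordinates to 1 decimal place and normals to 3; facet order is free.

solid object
 facet normal 0.215 0.751 0.624
  outer loop
   vertex 5.2 3.8 3.8
   vertex 1.0 5.0 3.8
   vertex 5.8 1.8 6.0
  endloop
 endfacet
 facet normal 0.980 0.120 -0.158
  outer loop
   vertex 5.2 3.8 3.8
   vertex 5.8 1.8 6.0
   vertex 5.0 1.2 0.6
  endloop
 endfacet
 facet normal 0.094 0.656 0.749
  outer loop
   vertex 2.4 3.2 5.2
   vertex 5.8 1.8 6.0
   vertex 1.0 5.0 3.8
  endloop
 endfacet
 facet normal -0.839 -0.299 0.455
  outer loop
   vertex 2.4 3.2 5.2
   vertex 1.0 5.0 3.8
   vertex 2.6 0.2 3.6
  endloop
 endfacet
 facet normal -0.377 -0.455 0.806
  outer loop
   vertex 2.4 3.2 5.2
   vertex 2.6 0.2 3.6
   vertex 5.8 1.8 6.0
  endloop
 endfacet
 facet normal -0.947 -0.312 -0.082
  outer loop
   vertex 1.6 3.6 2.2
   vertex 2.6 0.2 3.6
   vertex 1.0 5.0 3.8
  endloop
 endfacet
 facet normal -0.619 -0.448 -0.645
  outer loop
   vertex 1.6 3.6 2.2
   vertex 5.0 1.2 0.6
   vertex 2.6 0.2 3.6
  endloop
 endfacet
 facet normal 0.256 -0.926 0.276
  outer loop
   vertex 4.4 0.4 2.6
   vertex 5.8 1.8 6.0
   vertex 2.6 0.2 3.6
  endloop
 endfacet
 facet normal 0.751 -0.659 -0.038
  outer loop
   vertex 4.4 0.4 2.6
   vertex 5.0 1.2 0.6
   vertex 5.8 1.8 6.0
  endloop
 endfacet
 facet normal -0.121 -0.909 -0.400
  outer loop
   vertex 4.4 0.4 2.6
   vertex 2.6 0.2 3.6
   vertex 5.0 1.2 0.6
  endloop
 endfacet
 facet normal 0.617 0.591 -0.519
  outer loop
   vertex 1.6 5.8 1.8
   vertex 5.2 3.8 3.8
   vertex 5.0 1.2 0.6
  endloop
 endfacet
 facet normal -0.508 -0.154 -0.848
  outer loop
   vertex 1.6 5.8 1.8
   vertex 5.0 1.2 0.6
   vertex 1.6 3.6 2.2
  endloop
 endfacet
 facet normal 0.249 0.871 0.423
  outer loop
   vertex 1.6 5.8 1.8
   vertex 1.0 5.0 3.8
   vertex 5.2 3.8 3.8
  endloop
 endfacet
 facet normal -0.950 -0.056 -0.307
  outer loop
   vertex 1.6 5.8 1.8
   vertex 1.6 3.6 2.2
   vertex 1.0 5.0 3.8
  endloop
 endfacet
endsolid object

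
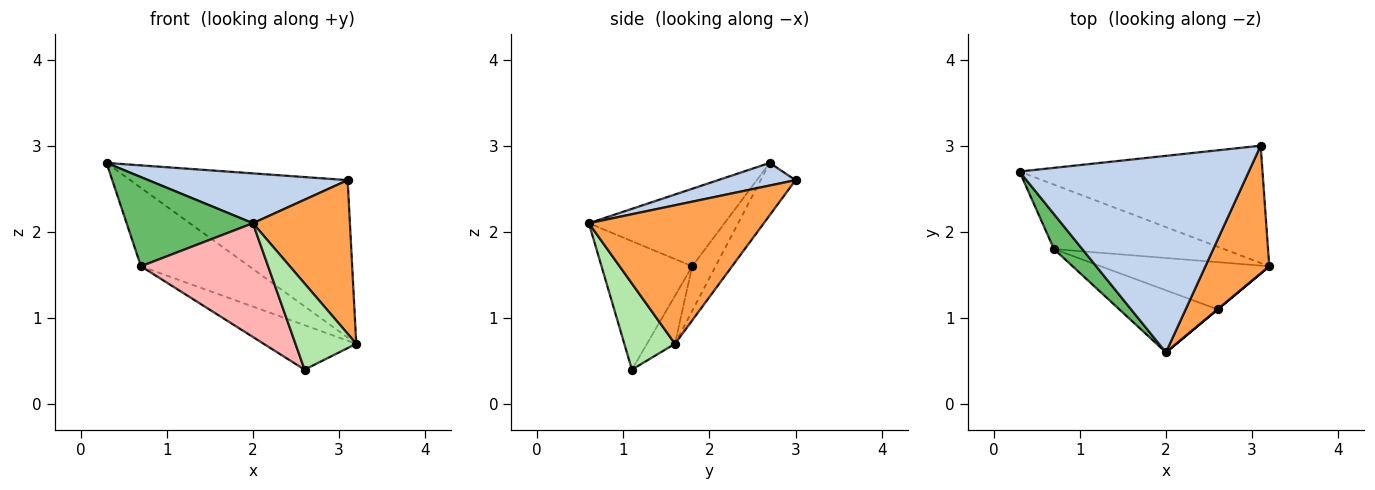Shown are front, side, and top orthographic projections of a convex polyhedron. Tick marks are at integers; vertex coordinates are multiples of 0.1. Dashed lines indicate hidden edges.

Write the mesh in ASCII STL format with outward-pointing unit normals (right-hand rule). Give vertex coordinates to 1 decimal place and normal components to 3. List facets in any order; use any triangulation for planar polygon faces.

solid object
 facet normal -0.128 0.795 -0.593
  outer loop
   vertex 3.1 3.0 2.6
   vertex 3.2 1.6 0.7
   vertex 0.3 2.7 2.8
  endloop
 endfacet
 facet normal 0.095 -0.245 0.965
  outer loop
   vertex 3.1 3.0 2.6
   vertex 0.3 2.7 2.8
   vertex 2.0 0.6 2.1
  endloop
 endfacet
 facet normal 0.811 -0.450 0.374
  outer loop
   vertex 3.1 3.0 2.6
   vertex 2.0 0.6 2.1
   vertex 3.2 1.6 0.7
  endloop
 endfacet
 facet normal -0.165 0.762 -0.626
  outer loop
   vertex 0.7 1.8 1.6
   vertex 0.3 2.7 2.8
   vertex 3.2 1.6 0.7
  endloop
 endfacet
 facet normal -0.707 -0.658 0.258
  outer loop
   vertex 0.7 1.8 1.6
   vertex 2.0 0.6 2.1
   vertex 0.3 2.7 2.8
  endloop
 endfacet
 facet normal 0.640 -0.768 0.000
  outer loop
   vertex 2.6 1.1 0.4
   vertex 3.2 1.6 0.7
   vertex 2.0 0.6 2.1
  endloop
 endfacet
 facet normal -0.203 0.671 -0.713
  outer loop
   vertex 2.6 1.1 0.4
   vertex 0.7 1.8 1.6
   vertex 3.2 1.6 0.7
  endloop
 endfacet
 facet normal -0.531 -0.744 -0.406
  outer loop
   vertex 2.6 1.1 0.4
   vertex 2.0 0.6 2.1
   vertex 0.7 1.8 1.6
  endloop
 endfacet
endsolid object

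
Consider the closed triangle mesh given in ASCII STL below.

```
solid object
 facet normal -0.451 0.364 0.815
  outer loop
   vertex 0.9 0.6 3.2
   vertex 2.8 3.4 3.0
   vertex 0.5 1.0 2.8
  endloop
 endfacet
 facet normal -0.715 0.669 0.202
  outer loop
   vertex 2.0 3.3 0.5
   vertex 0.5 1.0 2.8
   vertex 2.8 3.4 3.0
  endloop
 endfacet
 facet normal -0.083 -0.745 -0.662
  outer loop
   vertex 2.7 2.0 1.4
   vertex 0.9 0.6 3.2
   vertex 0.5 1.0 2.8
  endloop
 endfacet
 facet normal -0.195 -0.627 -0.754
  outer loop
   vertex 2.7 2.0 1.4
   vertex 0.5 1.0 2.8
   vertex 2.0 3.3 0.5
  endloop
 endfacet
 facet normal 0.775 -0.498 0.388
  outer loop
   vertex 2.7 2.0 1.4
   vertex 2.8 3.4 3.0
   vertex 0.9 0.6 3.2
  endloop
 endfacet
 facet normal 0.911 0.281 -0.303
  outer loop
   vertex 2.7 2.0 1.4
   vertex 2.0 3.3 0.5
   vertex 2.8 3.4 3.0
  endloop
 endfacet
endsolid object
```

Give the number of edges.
9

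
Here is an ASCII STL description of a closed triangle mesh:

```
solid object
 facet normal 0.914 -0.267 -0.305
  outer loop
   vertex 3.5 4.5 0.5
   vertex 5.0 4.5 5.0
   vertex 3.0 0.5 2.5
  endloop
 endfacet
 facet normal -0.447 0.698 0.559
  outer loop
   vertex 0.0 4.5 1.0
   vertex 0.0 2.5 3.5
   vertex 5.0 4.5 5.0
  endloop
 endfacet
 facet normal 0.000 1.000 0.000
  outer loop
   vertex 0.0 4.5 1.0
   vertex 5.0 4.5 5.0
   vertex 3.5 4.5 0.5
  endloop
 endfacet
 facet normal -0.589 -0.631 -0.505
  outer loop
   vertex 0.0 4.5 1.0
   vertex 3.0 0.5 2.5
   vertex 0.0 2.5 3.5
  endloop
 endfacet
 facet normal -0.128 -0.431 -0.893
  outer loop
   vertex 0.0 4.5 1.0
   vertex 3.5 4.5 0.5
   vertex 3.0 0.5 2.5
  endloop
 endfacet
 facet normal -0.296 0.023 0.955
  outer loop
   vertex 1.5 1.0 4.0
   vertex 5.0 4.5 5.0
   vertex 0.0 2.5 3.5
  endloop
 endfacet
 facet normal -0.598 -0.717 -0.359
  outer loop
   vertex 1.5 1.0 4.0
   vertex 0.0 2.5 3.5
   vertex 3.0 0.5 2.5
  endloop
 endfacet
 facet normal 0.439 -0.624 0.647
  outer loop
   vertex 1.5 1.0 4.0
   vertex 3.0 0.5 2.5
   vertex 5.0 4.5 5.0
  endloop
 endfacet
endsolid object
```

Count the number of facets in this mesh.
8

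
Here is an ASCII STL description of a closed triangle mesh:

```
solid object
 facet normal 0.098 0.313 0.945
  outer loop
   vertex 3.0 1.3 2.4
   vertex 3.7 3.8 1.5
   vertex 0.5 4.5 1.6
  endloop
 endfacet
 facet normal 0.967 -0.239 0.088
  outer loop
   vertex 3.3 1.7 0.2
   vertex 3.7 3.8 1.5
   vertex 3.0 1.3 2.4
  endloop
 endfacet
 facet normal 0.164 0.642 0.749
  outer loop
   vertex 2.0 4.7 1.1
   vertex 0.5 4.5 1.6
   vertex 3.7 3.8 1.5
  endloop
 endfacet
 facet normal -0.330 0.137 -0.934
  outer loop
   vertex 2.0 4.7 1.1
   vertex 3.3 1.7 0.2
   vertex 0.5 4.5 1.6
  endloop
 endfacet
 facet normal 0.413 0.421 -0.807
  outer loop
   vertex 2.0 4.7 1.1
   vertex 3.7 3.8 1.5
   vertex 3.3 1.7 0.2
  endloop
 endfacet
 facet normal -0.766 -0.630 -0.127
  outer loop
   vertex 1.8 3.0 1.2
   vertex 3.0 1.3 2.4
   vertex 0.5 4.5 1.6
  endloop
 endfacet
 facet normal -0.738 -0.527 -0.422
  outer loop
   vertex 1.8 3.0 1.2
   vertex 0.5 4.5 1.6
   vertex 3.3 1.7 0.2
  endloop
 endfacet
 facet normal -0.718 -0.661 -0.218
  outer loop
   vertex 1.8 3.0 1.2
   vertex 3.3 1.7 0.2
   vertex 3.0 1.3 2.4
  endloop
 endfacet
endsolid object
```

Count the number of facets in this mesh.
8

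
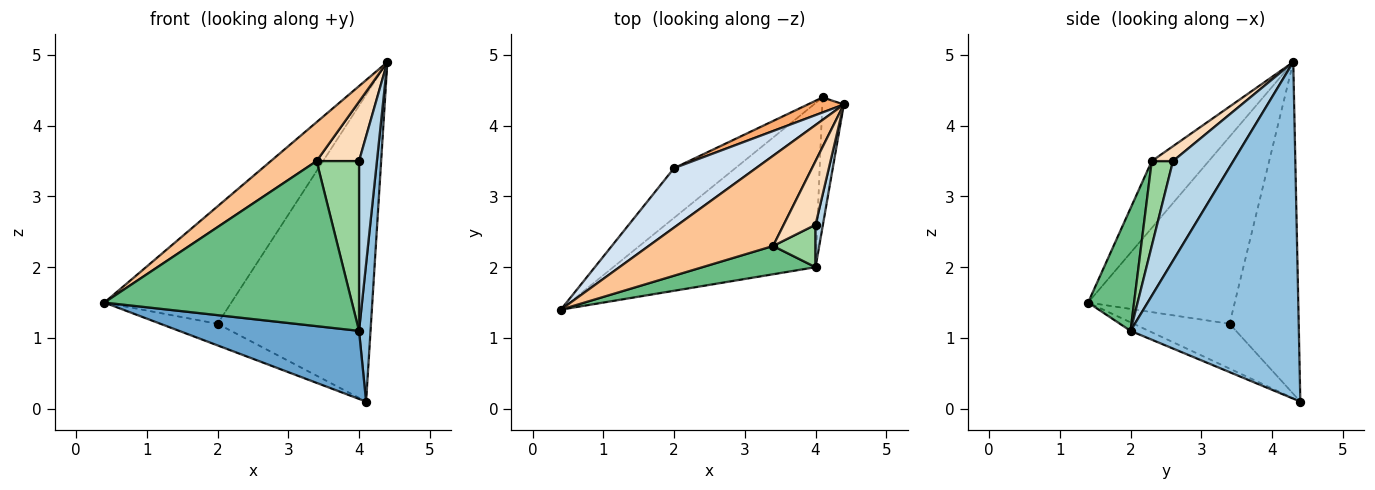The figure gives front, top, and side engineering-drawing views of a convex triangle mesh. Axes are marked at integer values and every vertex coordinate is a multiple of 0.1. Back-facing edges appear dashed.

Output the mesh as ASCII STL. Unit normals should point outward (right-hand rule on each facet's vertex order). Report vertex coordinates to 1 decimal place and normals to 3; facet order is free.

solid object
 facet normal -0.039 -0.383 -0.923
  outer loop
   vertex 4.0 2.0 1.1
   vertex 0.4 1.4 1.5
   vertex 4.1 4.4 0.1
  endloop
 endfacet
 facet normal 0.996 -0.068 -0.064
  outer loop
   vertex 4.0 2.0 1.1
   vertex 4.1 4.4 0.1
   vertex 4.4 4.3 4.9
  endloop
 endfacet
 facet normal 0.956 -0.283 0.071
  outer loop
   vertex 4.0 2.0 1.1
   vertex 4.4 4.3 4.9
   vertex 4.0 2.6 3.5
  endloop
 endfacet
 facet normal -0.718 0.621 0.314
  outer loop
   vertex 2.0 3.4 1.2
   vertex 0.4 1.4 1.5
   vertex 4.4 4.3 4.9
  endloop
 endfacet
 facet normal -0.557 0.331 -0.762
  outer loop
   vertex 2.0 3.4 1.2
   vertex 4.1 4.4 0.1
   vertex 0.4 1.4 1.5
  endloop
 endfacet
 facet normal -0.410 0.911 0.045
  outer loop
   vertex 2.0 3.4 1.2
   vertex 4.4 4.3 4.9
   vertex 4.1 4.4 0.1
  endloop
 endfacet
 facet normal -0.442 -0.355 0.823
  outer loop
   vertex 3.4 2.3 3.5
   vertex 4.4 4.3 4.9
   vertex 0.4 1.4 1.5
  endloop
 endfacet
 facet normal 0.323 -0.646 0.692
  outer loop
   vertex 3.4 2.3 3.5
   vertex 4.0 2.6 3.5
   vertex 4.4 4.3 4.9
  endloop
 endfacet
 facet normal 0.180 -0.970 0.166
  outer loop
   vertex 3.4 2.3 3.5
   vertex 0.4 1.4 1.5
   vertex 4.0 2.0 1.1
  endloop
 endfacet
 facet normal 0.436 -0.873 0.218
  outer loop
   vertex 3.4 2.3 3.5
   vertex 4.0 2.0 1.1
   vertex 4.0 2.6 3.5
  endloop
 endfacet
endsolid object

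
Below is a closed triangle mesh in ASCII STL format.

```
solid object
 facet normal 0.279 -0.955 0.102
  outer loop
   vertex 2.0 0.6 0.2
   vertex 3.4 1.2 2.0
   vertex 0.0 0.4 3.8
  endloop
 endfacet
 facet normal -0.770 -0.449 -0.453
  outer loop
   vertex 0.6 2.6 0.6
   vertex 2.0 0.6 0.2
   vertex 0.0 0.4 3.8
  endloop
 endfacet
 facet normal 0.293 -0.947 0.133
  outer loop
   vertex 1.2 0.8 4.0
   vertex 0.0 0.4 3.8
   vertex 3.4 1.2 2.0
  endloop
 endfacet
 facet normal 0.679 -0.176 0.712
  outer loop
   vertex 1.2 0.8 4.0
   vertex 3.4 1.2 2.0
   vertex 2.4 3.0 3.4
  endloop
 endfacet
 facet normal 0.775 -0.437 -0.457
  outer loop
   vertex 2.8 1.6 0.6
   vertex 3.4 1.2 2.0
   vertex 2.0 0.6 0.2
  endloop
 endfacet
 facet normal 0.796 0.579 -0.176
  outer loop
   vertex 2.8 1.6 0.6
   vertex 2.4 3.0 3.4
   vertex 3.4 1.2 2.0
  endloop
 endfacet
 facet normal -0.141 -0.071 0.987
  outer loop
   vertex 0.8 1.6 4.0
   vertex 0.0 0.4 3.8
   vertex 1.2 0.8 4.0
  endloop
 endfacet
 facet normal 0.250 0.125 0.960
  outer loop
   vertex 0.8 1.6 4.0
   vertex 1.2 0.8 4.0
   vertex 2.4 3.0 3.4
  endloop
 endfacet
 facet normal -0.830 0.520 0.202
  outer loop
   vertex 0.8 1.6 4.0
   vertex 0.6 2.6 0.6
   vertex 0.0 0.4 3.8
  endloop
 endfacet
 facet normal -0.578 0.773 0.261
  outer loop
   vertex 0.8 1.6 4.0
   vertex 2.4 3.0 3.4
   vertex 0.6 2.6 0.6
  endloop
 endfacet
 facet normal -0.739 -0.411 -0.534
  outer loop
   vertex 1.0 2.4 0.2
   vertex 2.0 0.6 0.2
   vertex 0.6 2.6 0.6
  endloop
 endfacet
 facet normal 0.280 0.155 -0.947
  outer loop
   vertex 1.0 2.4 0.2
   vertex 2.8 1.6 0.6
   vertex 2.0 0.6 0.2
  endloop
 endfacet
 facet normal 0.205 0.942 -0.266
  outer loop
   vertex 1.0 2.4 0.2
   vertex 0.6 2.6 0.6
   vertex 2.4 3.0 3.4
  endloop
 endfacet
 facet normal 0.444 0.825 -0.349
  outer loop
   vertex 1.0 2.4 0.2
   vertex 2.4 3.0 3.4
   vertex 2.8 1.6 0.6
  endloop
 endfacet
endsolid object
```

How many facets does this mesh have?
14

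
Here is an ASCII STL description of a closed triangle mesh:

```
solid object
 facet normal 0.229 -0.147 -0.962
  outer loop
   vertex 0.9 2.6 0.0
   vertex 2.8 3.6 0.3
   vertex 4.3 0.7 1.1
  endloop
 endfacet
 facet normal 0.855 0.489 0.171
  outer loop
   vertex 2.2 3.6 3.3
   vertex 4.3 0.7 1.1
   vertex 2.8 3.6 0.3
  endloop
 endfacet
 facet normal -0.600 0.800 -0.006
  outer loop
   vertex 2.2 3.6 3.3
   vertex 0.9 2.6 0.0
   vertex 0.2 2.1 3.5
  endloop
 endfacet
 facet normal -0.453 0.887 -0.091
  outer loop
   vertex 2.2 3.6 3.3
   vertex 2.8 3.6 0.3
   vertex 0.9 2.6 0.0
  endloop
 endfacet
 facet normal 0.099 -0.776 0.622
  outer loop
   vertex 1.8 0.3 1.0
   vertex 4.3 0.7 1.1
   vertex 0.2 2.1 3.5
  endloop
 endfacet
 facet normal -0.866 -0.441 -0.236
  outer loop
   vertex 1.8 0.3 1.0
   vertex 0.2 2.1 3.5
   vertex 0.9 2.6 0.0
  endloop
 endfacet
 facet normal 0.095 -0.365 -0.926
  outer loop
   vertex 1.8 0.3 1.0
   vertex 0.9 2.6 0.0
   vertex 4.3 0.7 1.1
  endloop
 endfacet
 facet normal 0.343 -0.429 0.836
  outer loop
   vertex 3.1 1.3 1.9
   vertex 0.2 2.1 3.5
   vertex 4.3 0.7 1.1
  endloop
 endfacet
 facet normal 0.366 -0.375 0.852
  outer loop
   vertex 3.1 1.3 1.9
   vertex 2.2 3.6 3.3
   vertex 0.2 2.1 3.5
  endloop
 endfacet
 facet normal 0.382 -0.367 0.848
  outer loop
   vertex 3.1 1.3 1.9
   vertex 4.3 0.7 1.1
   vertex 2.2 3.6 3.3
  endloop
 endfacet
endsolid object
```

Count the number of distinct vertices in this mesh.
7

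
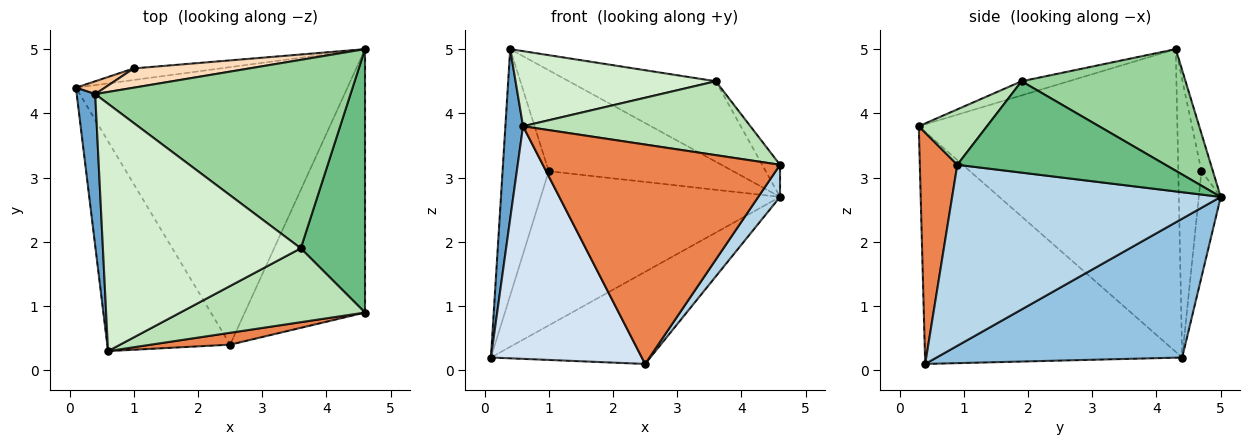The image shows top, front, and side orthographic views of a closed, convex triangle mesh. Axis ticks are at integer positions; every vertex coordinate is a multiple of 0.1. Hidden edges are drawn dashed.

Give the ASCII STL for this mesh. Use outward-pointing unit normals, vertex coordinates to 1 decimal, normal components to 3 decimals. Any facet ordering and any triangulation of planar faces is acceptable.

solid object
 facet normal -0.996 -0.068 0.061
  outer loop
   vertex 0.6 0.3 3.8
   vertex 0.4 4.3 5.0
   vertex 0.1 4.4 0.2
  endloop
 endfacet
 facet normal 0.437 0.283 -0.854
  outer loop
   vertex 2.5 0.4 0.1
   vertex 0.1 4.4 0.2
   vertex 4.6 5.0 2.7
  endloop
 endfacet
 facet normal 0.831 -0.067 -0.552
  outer loop
   vertex 2.5 0.4 0.1
   vertex 4.6 5.0 2.7
   vertex 4.6 0.9 3.2
  endloop
 endfacet
 facet normal -0.785 -0.460 -0.415
  outer loop
   vertex 2.5 0.4 0.1
   vertex 0.6 0.3 3.8
   vertex 0.1 4.4 0.2
  endloop
 endfacet
 facet normal 0.156 -0.986 0.053
  outer loop
   vertex 2.5 0.4 0.1
   vertex 4.6 0.9 3.2
   vertex 0.6 0.3 3.8
  endloop
 endfacet
 facet normal -0.091 0.993 -0.074
  outer loop
   vertex 1.0 4.7 3.1
   vertex 4.6 5.0 2.7
   vertex 0.1 4.4 0.2
  endloop
 endfacet
 facet normal -0.448 0.893 0.047
  outer loop
   vertex 1.0 4.7 3.1
   vertex 0.1 4.4 0.2
   vertex 0.4 4.3 5.0
  endloop
 endfacet
 facet normal -0.061 0.980 0.187
  outer loop
   vertex 1.0 4.7 3.1
   vertex 0.4 4.3 5.0
   vertex 4.6 5.0 2.7
  endloop
 endfacet
 facet normal 0.816 0.070 0.574
  outer loop
   vertex 3.6 1.9 4.5
   vertex 4.6 0.9 3.2
   vertex 4.6 5.0 2.7
  endloop
 endfacet
 facet normal 0.401 0.360 0.842
  outer loop
   vertex 3.6 1.9 4.5
   vertex 4.6 5.0 2.7
   vertex 0.4 4.3 5.0
  endloop
 endfacet
 facet normal 0.208 -0.692 0.692
  outer loop
   vertex 3.6 1.9 4.5
   vertex 0.6 0.3 3.8
   vertex 4.6 0.9 3.2
  endloop
 endfacet
 facet normal -0.068 -0.290 0.955
  outer loop
   vertex 3.6 1.9 4.5
   vertex 0.4 4.3 5.0
   vertex 0.6 0.3 3.8
  endloop
 endfacet
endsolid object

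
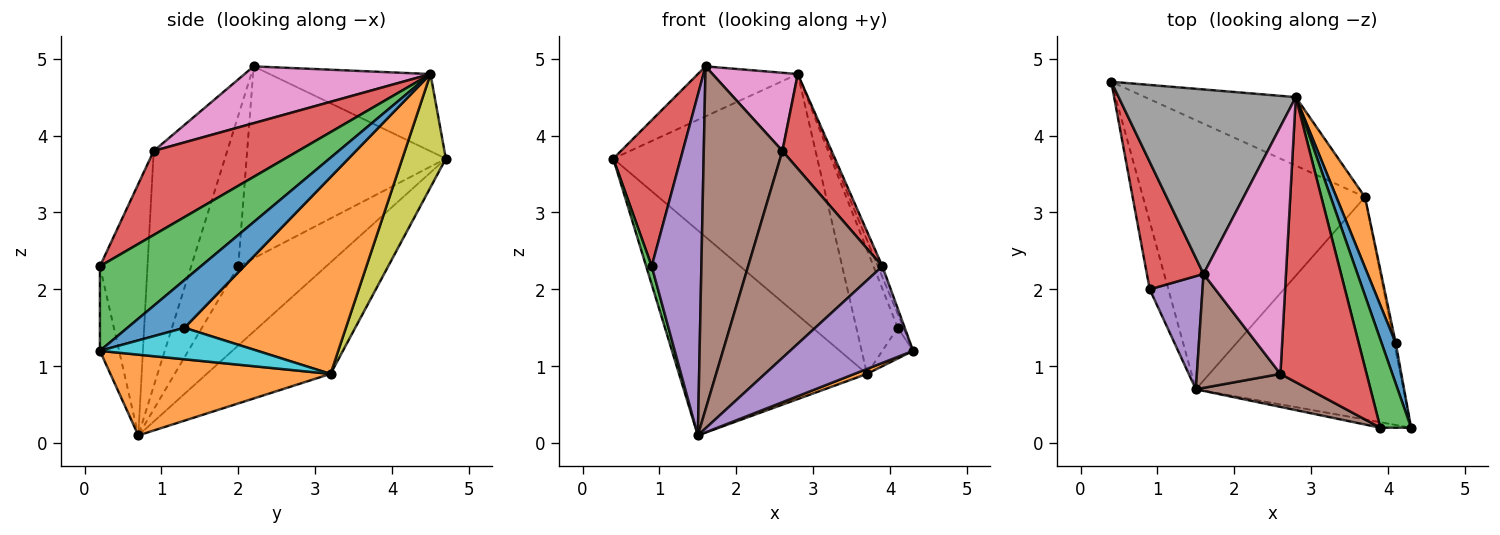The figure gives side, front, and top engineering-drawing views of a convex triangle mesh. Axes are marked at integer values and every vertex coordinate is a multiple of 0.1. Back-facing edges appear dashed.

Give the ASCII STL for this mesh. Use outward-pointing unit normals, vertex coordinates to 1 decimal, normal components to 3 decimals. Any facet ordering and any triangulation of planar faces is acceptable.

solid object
 facet normal -0.371 0.563 -0.739
  outer loop
   vertex 3.7 3.2 0.9
   vertex 1.5 0.7 0.1
   vertex 0.4 4.7 3.7
  endloop
 endfacet
 facet normal 0.362 -0.021 -0.932
  outer loop
   vertex 3.7 3.2 0.9
   vertex 4.3 0.2 1.2
   vertex 1.5 0.7 0.1
  endloop
 endfacet
 facet normal -0.972 -0.061 -0.229
  outer loop
   vertex 0.9 2.0 2.3
   vertex 0.4 4.7 3.7
   vertex 1.5 0.7 0.1
  endloop
 endfacet
 facet normal -0.912 -0.309 0.269
  outer loop
   vertex 0.9 2.0 2.3
   vertex 1.6 2.2 4.9
   vertex 0.4 4.7 3.7
  endloop
 endfacet
 facet normal -0.669 -0.705 0.234
  outer loop
   vertex 0.9 2.0 2.3
   vertex 1.5 0.7 0.1
   vertex 1.6 2.2 4.9
  endloop
 endfacet
 facet normal -0.664 -0.710 0.236
  outer loop
   vertex 2.6 0.9 3.8
   vertex 1.6 2.2 4.9
   vertex 1.5 0.7 0.1
  endloop
 endfacet
 facet normal 0.549 -0.252 0.797
  outer loop
   vertex 2.8 4.5 4.8
   vertex 1.6 2.2 4.9
   vertex 2.6 0.9 3.8
  endloop
 endfacet
 facet normal -0.388 0.241 0.890
  outer loop
   vertex 2.8 4.5 4.8
   vertex 0.4 4.7 3.7
   vertex 1.6 2.2 4.9
  endloop
 endfacet
 facet normal 0.201 0.942 -0.268
  outer loop
   vertex 2.8 4.5 4.8
   vertex 3.7 3.2 0.9
   vertex 0.4 4.7 3.7
  endloop
 endfacet
 facet normal 0.980 0.191 -0.048
  outer loop
   vertex 4.1 1.3 1.5
   vertex 4.3 0.2 1.2
   vertex 3.7 3.2 0.9
  endloop
 endfacet
 facet normal 0.954 0.097 0.282
  outer loop
   vertex 4.1 1.3 1.5
   vertex 2.8 4.5 4.8
   vertex 4.3 0.2 1.2
  endloop
 endfacet
 facet normal 0.959 0.246 0.139
  outer loop
   vertex 4.1 1.3 1.5
   vertex 3.7 3.2 0.9
   vertex 2.8 4.5 4.8
  endloop
 endfacet
 facet normal 0.939 0.042 0.341
  outer loop
   vertex 3.9 0.2 2.3
   vertex 4.3 0.2 1.2
   vertex 2.8 4.5 4.8
  endloop
 endfacet
 facet normal 0.679 -0.231 0.697
  outer loop
   vertex 3.9 0.2 2.3
   vertex 2.8 4.5 4.8
   vertex 2.6 0.9 3.8
  endloop
 endfacet
 facet normal -0.154 -0.986 -0.056
  outer loop
   vertex 3.9 0.2 2.3
   vertex 1.5 0.7 0.1
   vertex 4.3 0.2 1.2
  endloop
 endfacet
 facet normal -0.330 -0.932 0.149
  outer loop
   vertex 3.9 0.2 2.3
   vertex 2.6 0.9 3.8
   vertex 1.5 0.7 0.1
  endloop
 endfacet
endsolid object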